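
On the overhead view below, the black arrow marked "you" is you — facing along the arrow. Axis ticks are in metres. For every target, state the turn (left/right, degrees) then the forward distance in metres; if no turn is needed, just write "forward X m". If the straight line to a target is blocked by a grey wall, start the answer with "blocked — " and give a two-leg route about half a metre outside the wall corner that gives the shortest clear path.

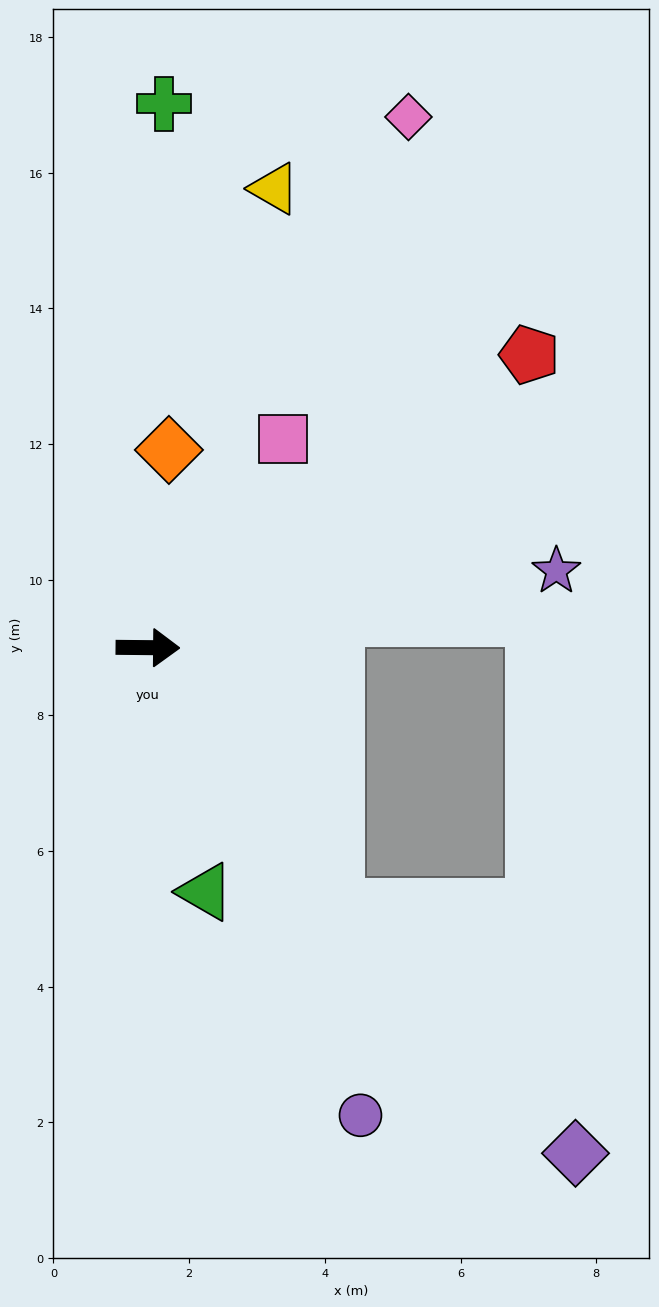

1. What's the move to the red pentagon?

turn left 38°, forward 7.1 m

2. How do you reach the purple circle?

turn right 65°, forward 7.6 m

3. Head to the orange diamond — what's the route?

turn left 84°, forward 2.9 m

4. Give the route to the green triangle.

turn right 76°, forward 3.7 m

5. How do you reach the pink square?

turn left 58°, forward 3.7 m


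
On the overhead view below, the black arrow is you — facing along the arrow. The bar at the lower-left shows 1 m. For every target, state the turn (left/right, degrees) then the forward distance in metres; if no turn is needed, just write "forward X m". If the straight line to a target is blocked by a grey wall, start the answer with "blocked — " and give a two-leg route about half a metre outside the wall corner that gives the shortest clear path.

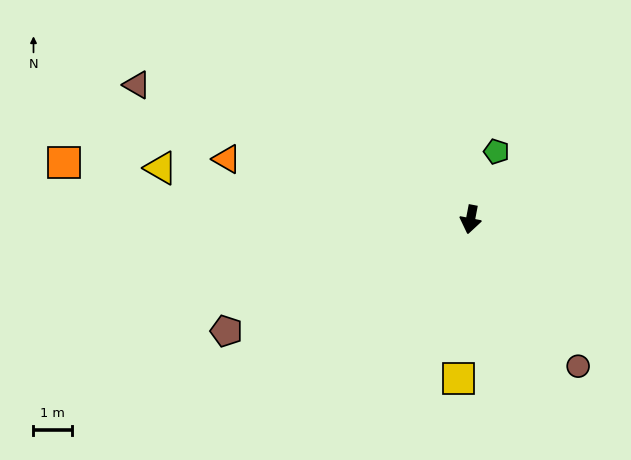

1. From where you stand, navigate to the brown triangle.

turn right 101°, forward 9.3 m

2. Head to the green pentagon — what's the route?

turn left 170°, forward 1.9 m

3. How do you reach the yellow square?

turn left 6°, forward 4.1 m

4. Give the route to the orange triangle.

turn right 93°, forward 6.5 m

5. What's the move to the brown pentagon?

turn right 55°, forward 6.9 m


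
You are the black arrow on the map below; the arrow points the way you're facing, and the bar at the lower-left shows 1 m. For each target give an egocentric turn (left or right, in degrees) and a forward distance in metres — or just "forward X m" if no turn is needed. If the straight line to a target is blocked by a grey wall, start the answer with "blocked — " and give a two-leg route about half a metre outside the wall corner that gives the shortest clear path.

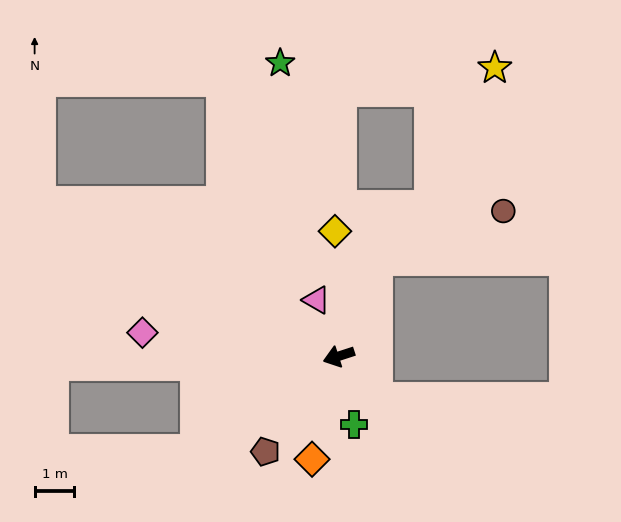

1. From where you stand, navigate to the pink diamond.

turn right 25°, forward 5.0 m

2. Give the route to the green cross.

turn left 85°, forward 1.8 m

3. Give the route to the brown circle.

blocked — turn right 129°, forward 2.6 m, then turn right 48°, forward 3.4 m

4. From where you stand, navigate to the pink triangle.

turn right 86°, forward 1.5 m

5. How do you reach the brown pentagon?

turn left 34°, forward 3.0 m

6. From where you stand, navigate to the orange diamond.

turn left 57°, forward 2.7 m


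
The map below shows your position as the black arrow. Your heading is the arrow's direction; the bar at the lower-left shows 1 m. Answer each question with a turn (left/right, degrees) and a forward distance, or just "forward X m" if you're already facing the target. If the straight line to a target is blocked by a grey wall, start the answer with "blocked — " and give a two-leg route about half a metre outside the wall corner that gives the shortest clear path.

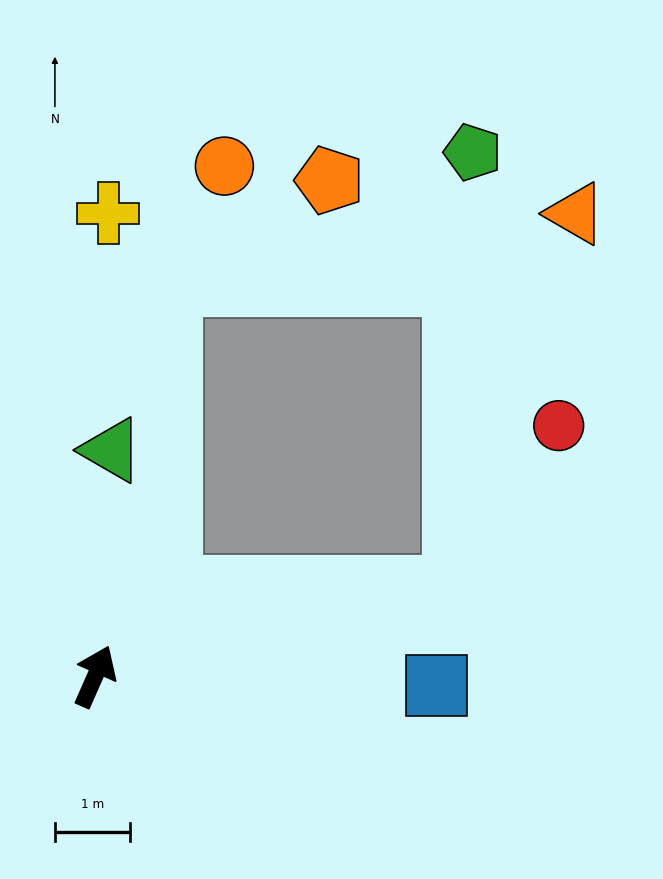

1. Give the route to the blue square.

turn right 68°, forward 4.5 m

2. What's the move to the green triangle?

turn left 20°, forward 3.0 m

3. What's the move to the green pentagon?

blocked — turn right 52°, forward 4.9 m, then turn left 73°, forward 5.8 m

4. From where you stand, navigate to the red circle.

blocked — turn right 52°, forward 4.9 m, then turn left 43°, forward 2.5 m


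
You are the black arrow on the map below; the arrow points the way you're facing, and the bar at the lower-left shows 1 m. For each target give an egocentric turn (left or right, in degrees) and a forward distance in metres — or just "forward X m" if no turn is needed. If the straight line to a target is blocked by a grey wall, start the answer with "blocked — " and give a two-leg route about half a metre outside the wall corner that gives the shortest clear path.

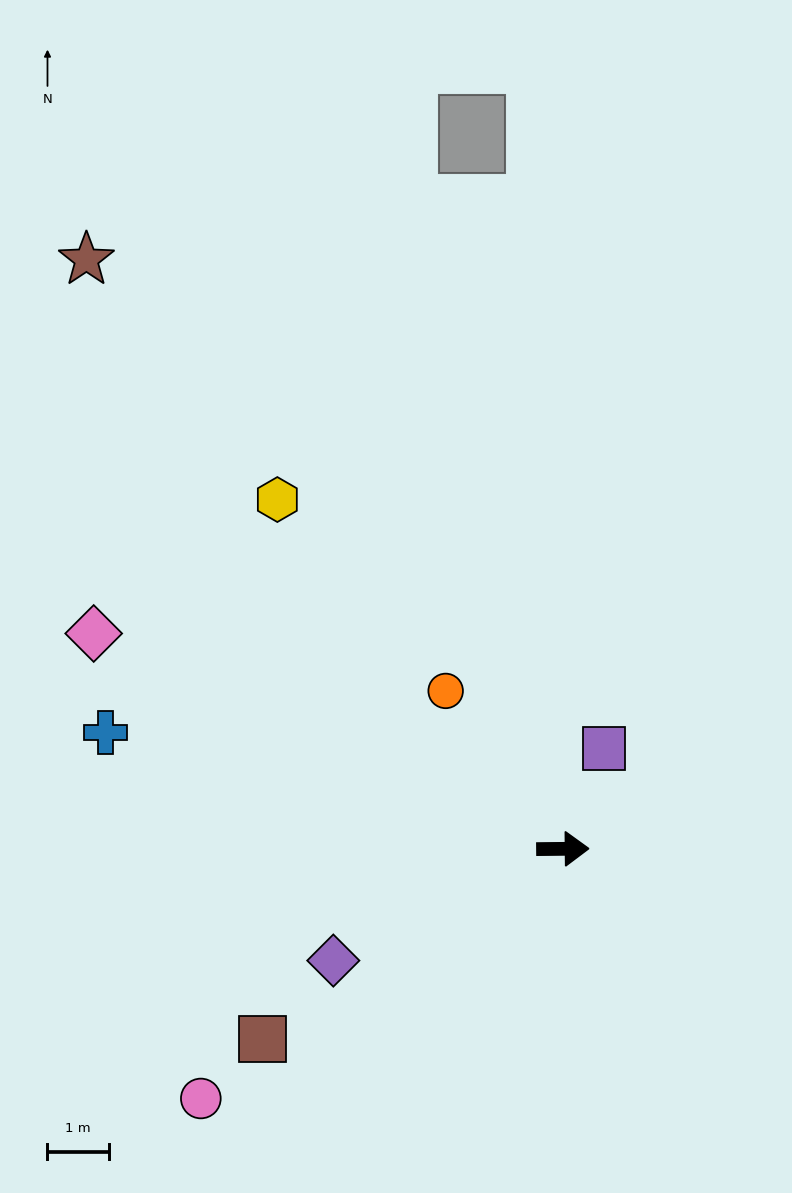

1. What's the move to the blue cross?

turn left 165°, forward 7.7 m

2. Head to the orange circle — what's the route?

turn left 126°, forward 3.2 m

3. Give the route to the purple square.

turn left 67°, forward 1.8 m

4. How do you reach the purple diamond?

turn right 155°, forward 4.2 m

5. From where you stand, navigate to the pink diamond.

turn left 155°, forward 8.4 m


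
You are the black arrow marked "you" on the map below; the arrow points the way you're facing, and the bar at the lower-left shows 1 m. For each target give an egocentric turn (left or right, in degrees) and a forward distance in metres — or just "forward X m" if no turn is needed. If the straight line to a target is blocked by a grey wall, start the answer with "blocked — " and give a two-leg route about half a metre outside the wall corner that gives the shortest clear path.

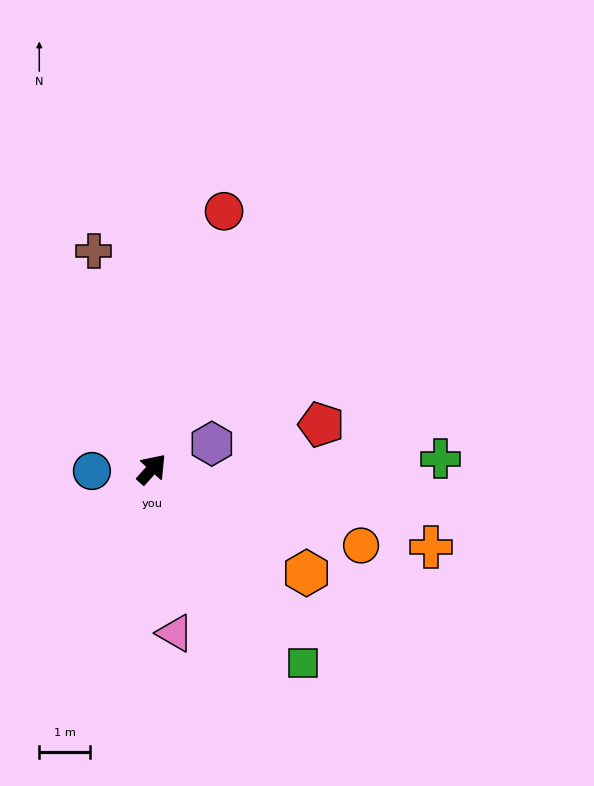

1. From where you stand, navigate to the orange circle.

turn right 68°, forward 4.4 m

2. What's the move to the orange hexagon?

turn right 82°, forward 3.7 m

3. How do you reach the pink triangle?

turn right 130°, forward 3.3 m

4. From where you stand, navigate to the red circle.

turn left 26°, forward 5.3 m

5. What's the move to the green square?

turn right 100°, forward 4.9 m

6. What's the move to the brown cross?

turn left 57°, forward 4.5 m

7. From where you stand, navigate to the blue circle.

turn left 134°, forward 1.2 m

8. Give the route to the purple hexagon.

turn right 25°, forward 1.3 m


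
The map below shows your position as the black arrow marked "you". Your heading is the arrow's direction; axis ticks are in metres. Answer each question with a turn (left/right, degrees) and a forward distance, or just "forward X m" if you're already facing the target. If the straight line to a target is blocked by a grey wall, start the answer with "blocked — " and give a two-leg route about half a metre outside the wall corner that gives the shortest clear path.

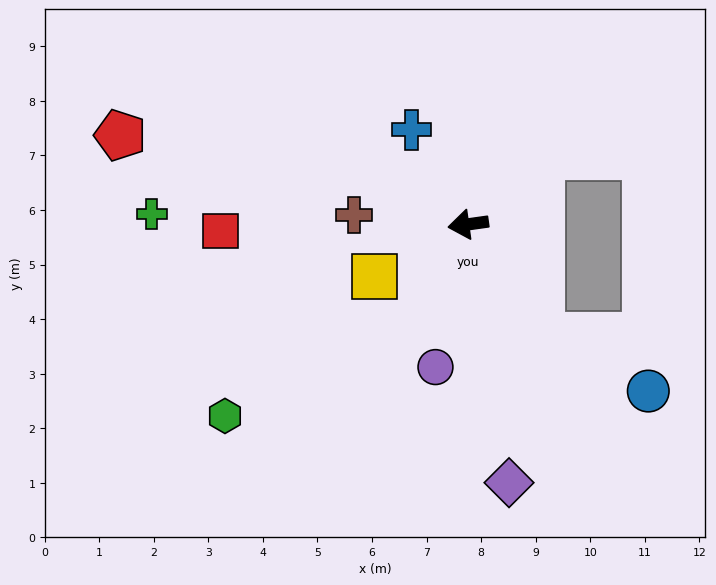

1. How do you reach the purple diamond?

turn left 91°, forward 4.8 m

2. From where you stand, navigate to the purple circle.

turn left 69°, forward 2.7 m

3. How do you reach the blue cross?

turn right 67°, forward 2.0 m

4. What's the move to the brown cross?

turn right 13°, forward 2.1 m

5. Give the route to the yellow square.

turn left 21°, forward 2.0 m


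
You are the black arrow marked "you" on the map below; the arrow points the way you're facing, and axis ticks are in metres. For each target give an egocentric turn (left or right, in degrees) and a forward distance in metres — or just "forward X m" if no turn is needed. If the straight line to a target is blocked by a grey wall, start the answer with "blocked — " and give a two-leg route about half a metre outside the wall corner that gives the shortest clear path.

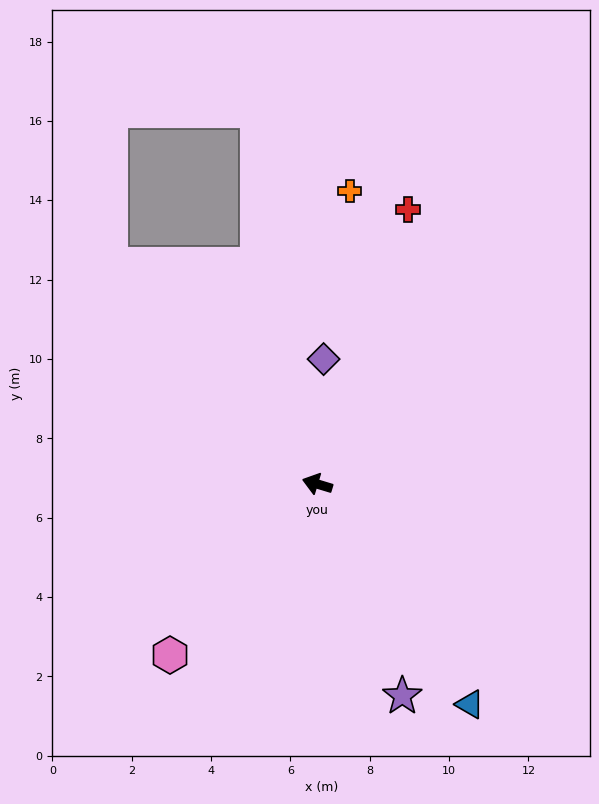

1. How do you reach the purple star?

turn left 129°, forward 5.8 m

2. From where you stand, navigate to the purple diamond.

turn right 76°, forward 3.2 m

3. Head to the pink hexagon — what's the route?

turn left 66°, forward 5.7 m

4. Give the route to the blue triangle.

turn left 142°, forward 6.8 m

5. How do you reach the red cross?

turn right 91°, forward 7.3 m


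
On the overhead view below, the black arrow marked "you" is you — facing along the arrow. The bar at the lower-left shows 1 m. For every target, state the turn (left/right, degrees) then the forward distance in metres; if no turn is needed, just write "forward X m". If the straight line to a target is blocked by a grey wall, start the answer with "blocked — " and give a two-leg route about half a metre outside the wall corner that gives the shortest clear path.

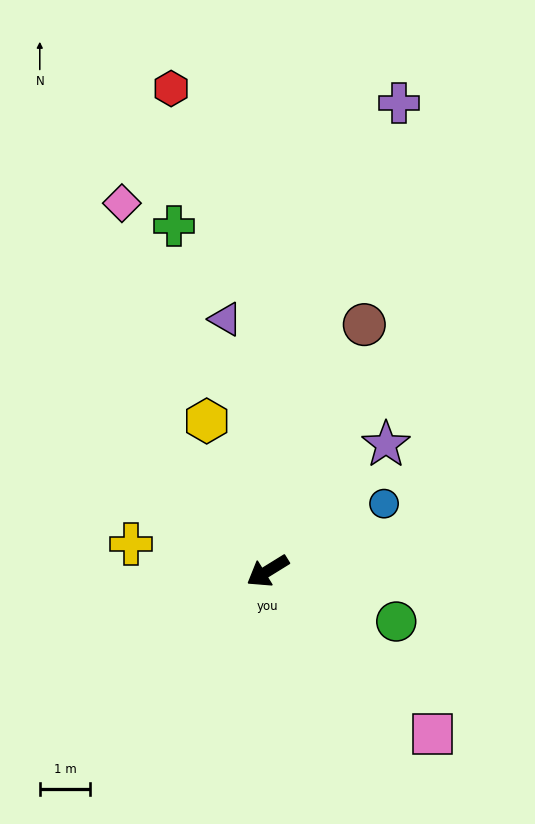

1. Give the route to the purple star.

turn right 165°, forward 3.4 m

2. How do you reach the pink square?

turn left 104°, forward 4.6 m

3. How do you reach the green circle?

turn left 127°, forward 2.7 m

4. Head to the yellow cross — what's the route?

turn right 43°, forward 2.7 m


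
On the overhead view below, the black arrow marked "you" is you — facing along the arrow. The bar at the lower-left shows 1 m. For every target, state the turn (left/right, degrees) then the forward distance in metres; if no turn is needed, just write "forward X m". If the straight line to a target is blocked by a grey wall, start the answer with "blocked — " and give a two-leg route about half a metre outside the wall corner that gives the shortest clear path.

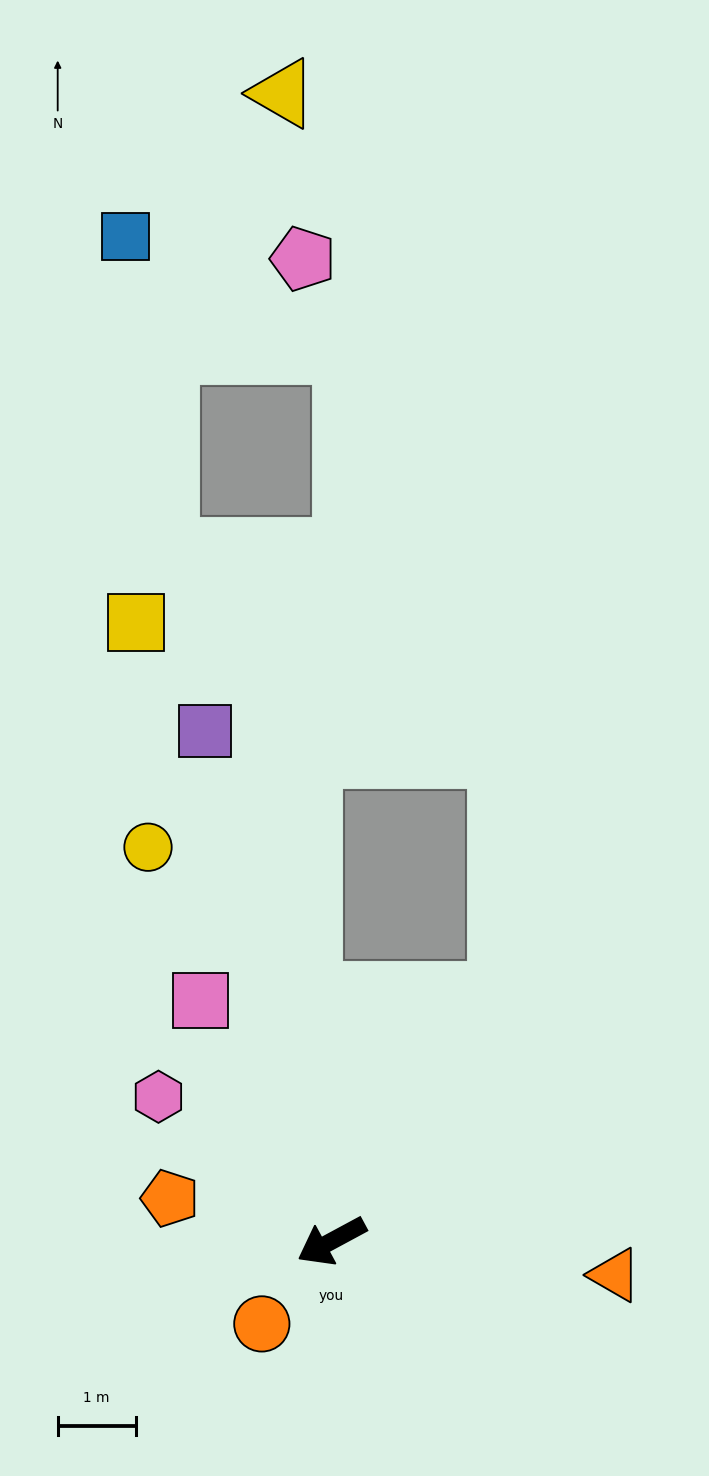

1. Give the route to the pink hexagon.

turn right 68°, forward 2.9 m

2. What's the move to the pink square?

turn right 90°, forward 3.5 m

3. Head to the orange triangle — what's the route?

turn left 145°, forward 3.7 m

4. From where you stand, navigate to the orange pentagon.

turn right 43°, forward 2.1 m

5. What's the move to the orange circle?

turn left 22°, forward 1.4 m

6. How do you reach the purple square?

turn right 104°, forward 6.7 m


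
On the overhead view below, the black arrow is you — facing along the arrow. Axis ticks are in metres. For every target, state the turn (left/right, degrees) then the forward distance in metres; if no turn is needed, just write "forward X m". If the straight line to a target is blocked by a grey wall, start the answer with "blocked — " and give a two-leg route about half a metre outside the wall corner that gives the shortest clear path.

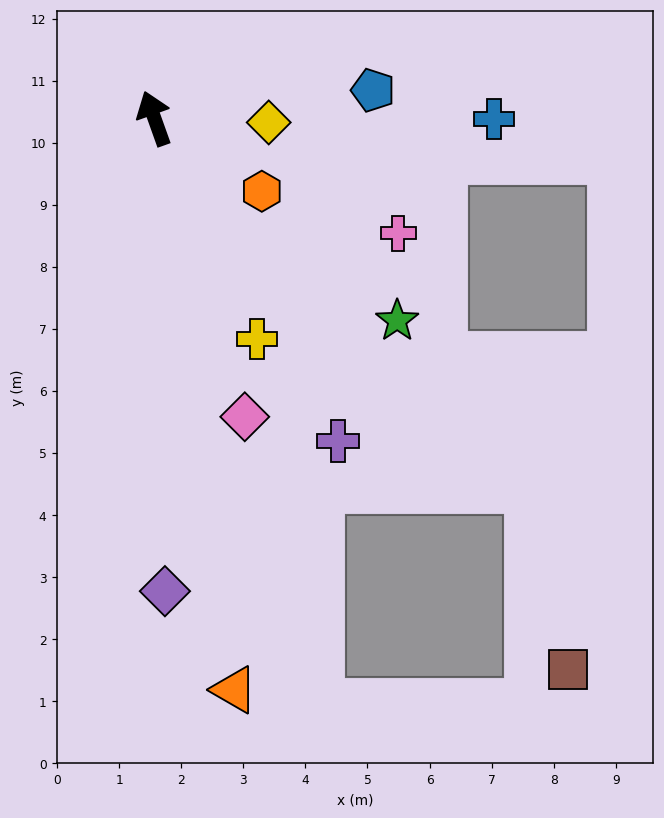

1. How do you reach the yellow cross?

turn right 175°, forward 3.9 m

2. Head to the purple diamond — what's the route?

turn left 162°, forward 7.6 m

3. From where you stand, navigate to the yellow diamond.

turn right 112°, forward 1.8 m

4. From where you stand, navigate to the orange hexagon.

turn right 144°, forward 2.1 m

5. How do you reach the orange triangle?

turn left 168°, forward 9.3 m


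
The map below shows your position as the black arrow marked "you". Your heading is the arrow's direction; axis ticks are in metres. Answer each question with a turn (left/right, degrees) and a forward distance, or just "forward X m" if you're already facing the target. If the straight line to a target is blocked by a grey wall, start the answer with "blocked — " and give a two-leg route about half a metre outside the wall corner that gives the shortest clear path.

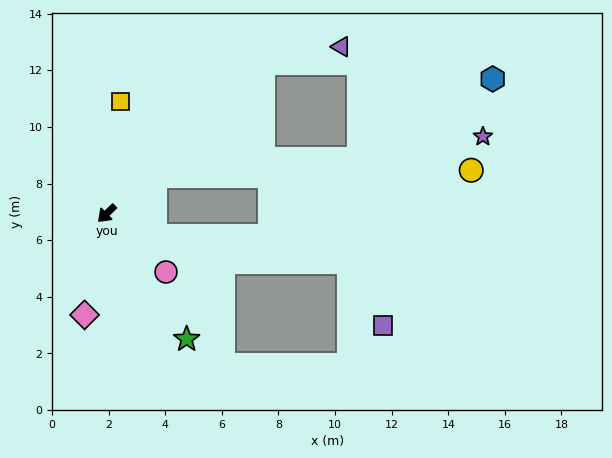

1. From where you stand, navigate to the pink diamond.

turn left 34°, forward 3.7 m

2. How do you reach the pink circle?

turn left 91°, forward 2.9 m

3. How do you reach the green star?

turn left 78°, forward 5.3 m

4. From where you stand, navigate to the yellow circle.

blocked — turn left 174°, forward 2.2 m, then turn right 37°, forward 11.2 m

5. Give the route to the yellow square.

turn right 141°, forward 4.0 m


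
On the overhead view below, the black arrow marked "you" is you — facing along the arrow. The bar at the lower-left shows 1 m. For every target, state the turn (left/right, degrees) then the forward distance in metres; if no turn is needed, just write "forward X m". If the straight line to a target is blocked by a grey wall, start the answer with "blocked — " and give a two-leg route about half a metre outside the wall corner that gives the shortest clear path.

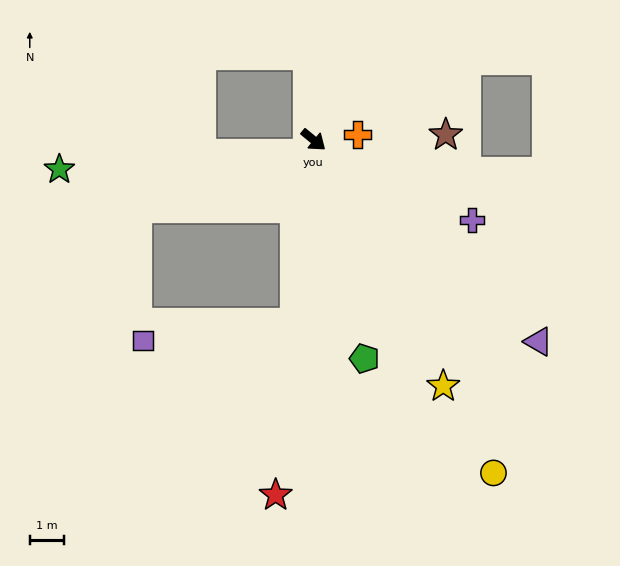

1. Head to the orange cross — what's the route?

turn left 47°, forward 1.3 m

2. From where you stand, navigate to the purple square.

blocked — turn right 56°, forward 5.3 m, then turn right 78°, forward 4.4 m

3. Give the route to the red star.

turn right 57°, forward 10.3 m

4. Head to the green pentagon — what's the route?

turn right 38°, forward 6.5 m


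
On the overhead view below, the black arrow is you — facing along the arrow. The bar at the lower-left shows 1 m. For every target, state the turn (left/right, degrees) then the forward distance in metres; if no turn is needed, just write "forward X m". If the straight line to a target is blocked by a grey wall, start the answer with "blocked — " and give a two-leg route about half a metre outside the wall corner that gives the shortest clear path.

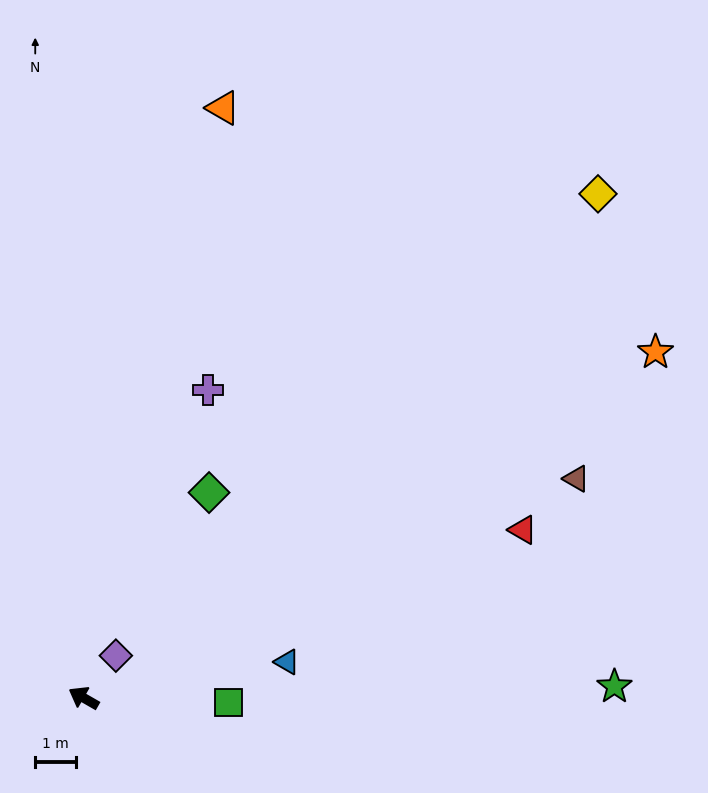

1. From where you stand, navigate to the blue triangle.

turn right 140°, forward 5.1 m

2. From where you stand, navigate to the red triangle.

turn right 129°, forward 11.7 m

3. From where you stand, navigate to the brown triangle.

turn right 126°, forward 13.4 m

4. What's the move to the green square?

turn right 152°, forward 3.6 m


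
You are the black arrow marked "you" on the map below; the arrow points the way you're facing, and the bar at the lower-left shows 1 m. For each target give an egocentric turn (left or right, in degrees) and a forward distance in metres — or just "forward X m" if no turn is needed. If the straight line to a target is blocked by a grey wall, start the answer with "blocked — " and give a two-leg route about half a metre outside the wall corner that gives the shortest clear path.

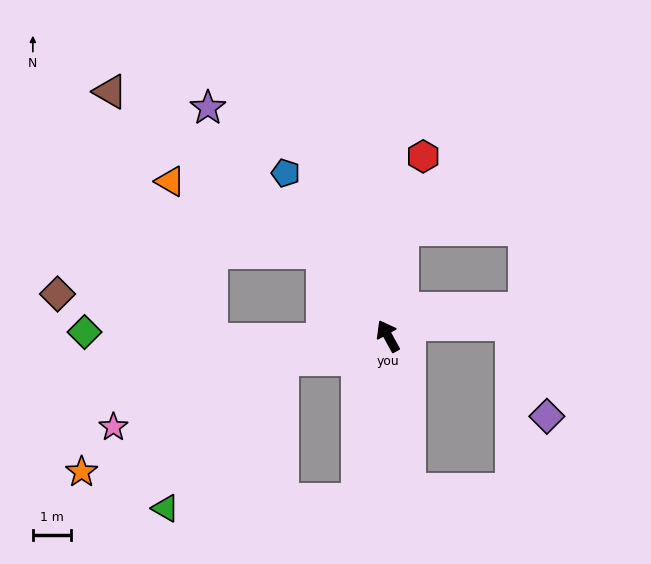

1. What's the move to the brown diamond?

blocked — turn left 62°, forward 4.6 m, then turn right 17°, forward 4.2 m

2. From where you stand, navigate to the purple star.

turn left 9°, forward 7.6 m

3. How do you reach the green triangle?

blocked — turn left 74°, forward 2.8 m, then turn left 39°, forward 4.9 m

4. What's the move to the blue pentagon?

turn left 3°, forward 5.0 m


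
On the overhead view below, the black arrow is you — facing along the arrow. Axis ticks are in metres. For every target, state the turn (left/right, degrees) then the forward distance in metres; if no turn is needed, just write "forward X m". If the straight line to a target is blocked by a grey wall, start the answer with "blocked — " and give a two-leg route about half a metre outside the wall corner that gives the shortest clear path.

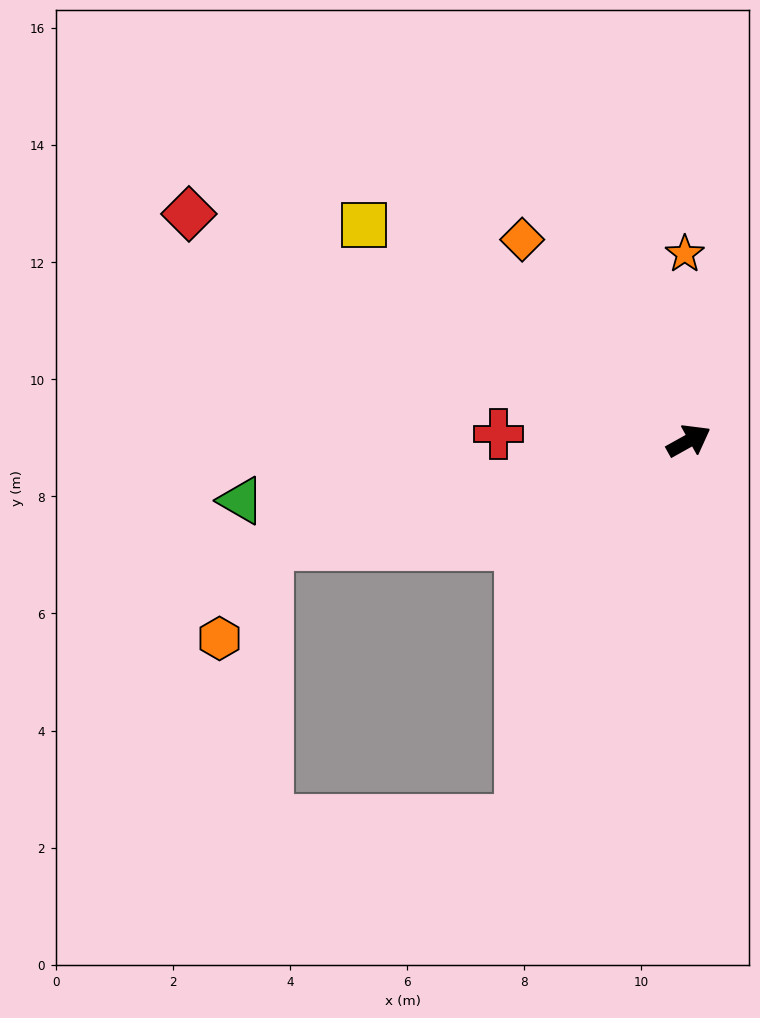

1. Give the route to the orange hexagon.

blocked — turn left 165°, forward 7.4 m, then turn left 48°, forward 1.8 m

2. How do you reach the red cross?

turn left 149°, forward 3.3 m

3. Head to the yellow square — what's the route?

turn left 117°, forward 6.7 m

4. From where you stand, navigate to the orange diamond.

turn left 100°, forward 4.5 m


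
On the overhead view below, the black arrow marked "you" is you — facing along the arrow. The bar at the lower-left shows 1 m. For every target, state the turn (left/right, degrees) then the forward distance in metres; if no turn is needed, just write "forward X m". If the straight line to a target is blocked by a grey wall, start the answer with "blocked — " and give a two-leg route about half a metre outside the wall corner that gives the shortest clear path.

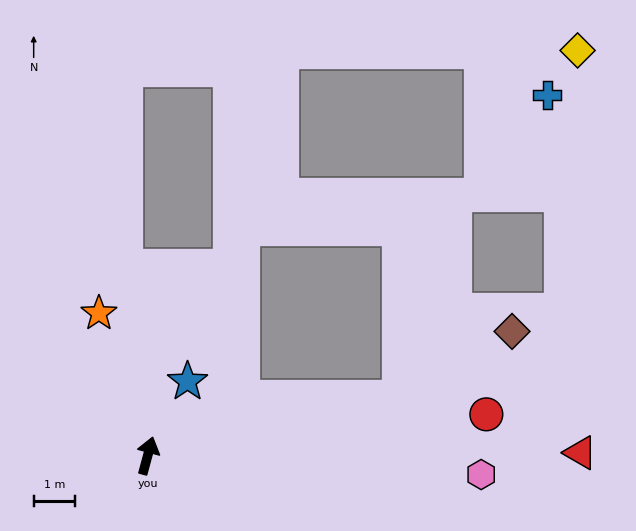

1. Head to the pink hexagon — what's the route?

turn right 78°, forward 8.1 m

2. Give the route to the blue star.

turn right 13°, forward 2.0 m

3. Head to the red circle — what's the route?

turn right 68°, forward 8.3 m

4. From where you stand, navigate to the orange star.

turn left 34°, forward 3.6 m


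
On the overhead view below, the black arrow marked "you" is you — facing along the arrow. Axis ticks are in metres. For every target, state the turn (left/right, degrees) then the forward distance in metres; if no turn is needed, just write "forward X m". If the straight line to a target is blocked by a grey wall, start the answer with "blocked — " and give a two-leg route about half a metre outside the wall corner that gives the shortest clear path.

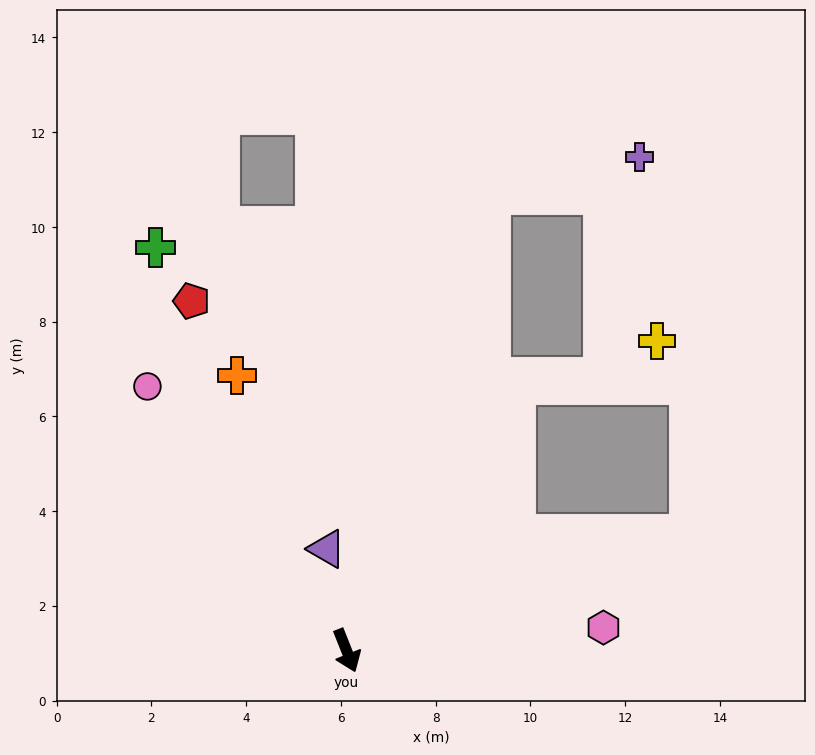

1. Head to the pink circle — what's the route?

turn right 165°, forward 7.0 m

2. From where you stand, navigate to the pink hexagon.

turn left 73°, forward 5.4 m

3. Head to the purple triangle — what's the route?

turn left 169°, forward 2.2 m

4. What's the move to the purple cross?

blocked — turn left 141°, forward 10.1 m, then turn right 58°, forward 3.2 m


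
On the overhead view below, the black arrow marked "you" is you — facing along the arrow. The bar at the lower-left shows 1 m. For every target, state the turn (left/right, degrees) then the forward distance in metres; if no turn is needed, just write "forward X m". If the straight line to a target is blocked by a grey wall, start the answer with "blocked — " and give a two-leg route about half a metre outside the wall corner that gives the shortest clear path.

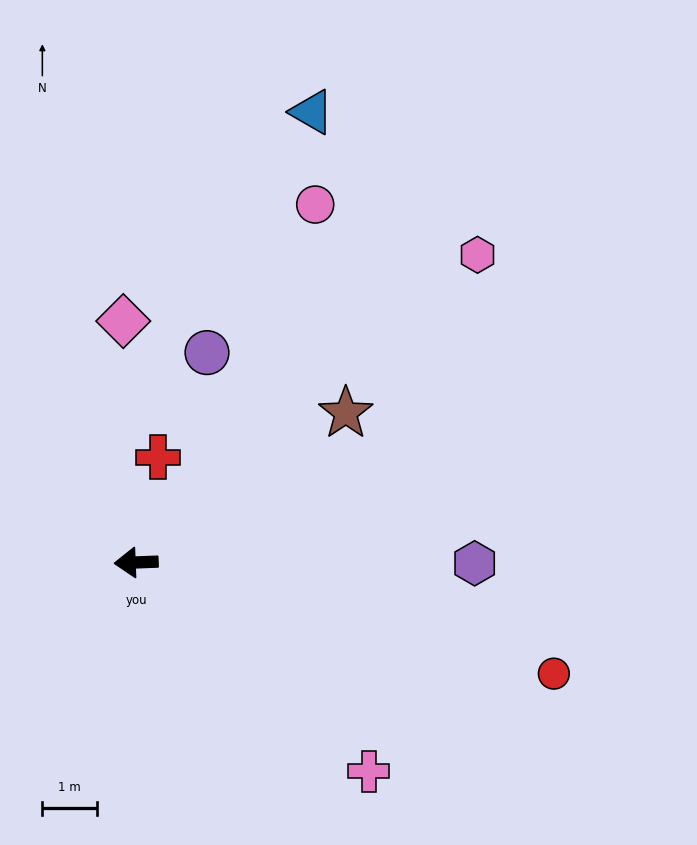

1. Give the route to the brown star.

turn right 147°, forward 4.7 m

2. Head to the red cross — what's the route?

turn right 104°, forward 2.0 m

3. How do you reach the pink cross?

turn left 136°, forward 5.7 m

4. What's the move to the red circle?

turn left 163°, forward 7.9 m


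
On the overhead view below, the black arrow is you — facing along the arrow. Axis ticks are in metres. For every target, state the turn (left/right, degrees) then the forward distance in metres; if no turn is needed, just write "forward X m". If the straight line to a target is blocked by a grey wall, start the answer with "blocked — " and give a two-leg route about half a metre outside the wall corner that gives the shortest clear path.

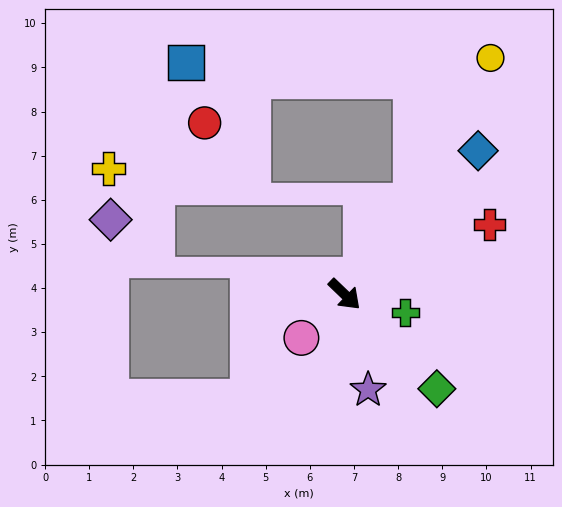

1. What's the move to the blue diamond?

turn left 91°, forward 4.4 m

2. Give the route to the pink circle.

turn right 91°, forward 1.4 m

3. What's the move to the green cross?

turn left 27°, forward 1.4 m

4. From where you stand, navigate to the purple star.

turn right 32°, forward 2.2 m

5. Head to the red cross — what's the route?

turn left 70°, forward 3.6 m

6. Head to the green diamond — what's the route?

forward 3.0 m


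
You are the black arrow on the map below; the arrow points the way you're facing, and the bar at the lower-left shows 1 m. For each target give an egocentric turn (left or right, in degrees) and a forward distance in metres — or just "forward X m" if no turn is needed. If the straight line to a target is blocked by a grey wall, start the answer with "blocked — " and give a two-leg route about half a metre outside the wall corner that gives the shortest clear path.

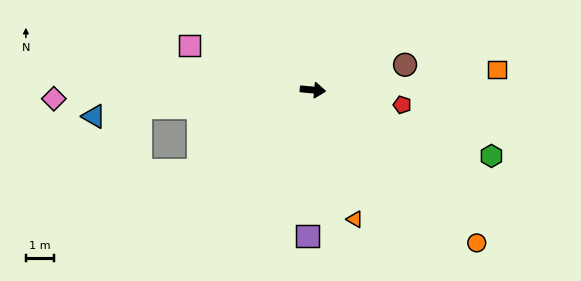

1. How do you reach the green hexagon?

turn right 15°, forward 6.8 m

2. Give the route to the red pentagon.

turn right 4°, forward 3.2 m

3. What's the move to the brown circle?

turn left 21°, forward 3.4 m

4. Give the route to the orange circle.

turn right 38°, forward 7.9 m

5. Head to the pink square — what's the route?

turn left 165°, forward 4.6 m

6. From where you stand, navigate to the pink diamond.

turn right 173°, forward 9.2 m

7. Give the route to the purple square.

turn right 87°, forward 5.2 m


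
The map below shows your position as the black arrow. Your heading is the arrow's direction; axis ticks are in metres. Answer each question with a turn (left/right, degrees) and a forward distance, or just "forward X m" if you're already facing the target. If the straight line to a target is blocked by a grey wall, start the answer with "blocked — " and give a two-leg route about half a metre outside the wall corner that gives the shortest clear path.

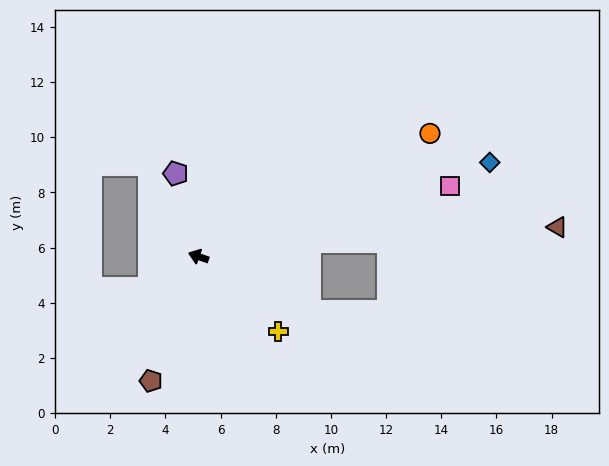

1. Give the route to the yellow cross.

turn left 156°, forward 4.0 m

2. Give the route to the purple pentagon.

turn right 55°, forward 3.1 m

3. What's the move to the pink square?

turn right 145°, forward 9.5 m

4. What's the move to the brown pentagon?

turn left 89°, forward 4.8 m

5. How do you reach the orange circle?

turn right 133°, forward 9.5 m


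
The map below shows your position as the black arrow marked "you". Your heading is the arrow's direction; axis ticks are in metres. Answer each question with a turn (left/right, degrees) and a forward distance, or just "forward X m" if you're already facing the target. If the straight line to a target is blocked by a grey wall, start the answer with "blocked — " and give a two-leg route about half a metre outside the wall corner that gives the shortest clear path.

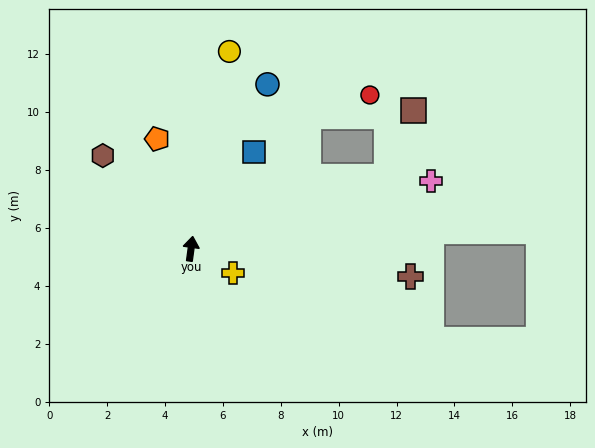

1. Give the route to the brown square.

blocked — turn right 62°, forward 7.2 m, then turn left 48°, forward 2.5 m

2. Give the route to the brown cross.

turn right 89°, forward 7.6 m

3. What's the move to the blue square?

turn right 25°, forward 4.0 m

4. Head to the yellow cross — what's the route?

turn right 112°, forward 1.7 m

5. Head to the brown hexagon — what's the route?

turn left 51°, forward 4.4 m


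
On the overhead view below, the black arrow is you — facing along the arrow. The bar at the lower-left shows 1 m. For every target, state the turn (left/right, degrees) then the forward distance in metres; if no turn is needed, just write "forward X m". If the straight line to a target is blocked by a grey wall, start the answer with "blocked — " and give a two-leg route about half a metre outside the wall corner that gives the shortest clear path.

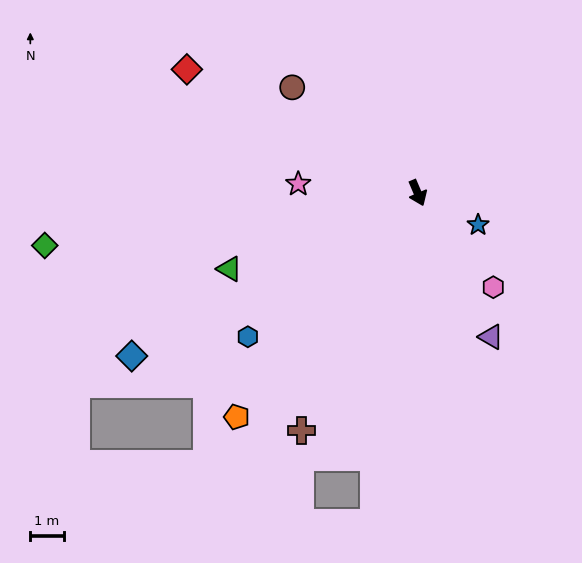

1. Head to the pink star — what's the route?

turn right 117°, forward 3.6 m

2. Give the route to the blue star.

turn left 39°, forward 2.1 m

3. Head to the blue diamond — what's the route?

turn right 83°, forward 9.9 m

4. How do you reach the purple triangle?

turn left 4°, forward 4.9 m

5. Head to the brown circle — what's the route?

turn right 153°, forward 4.9 m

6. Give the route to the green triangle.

turn right 91°, forward 6.1 m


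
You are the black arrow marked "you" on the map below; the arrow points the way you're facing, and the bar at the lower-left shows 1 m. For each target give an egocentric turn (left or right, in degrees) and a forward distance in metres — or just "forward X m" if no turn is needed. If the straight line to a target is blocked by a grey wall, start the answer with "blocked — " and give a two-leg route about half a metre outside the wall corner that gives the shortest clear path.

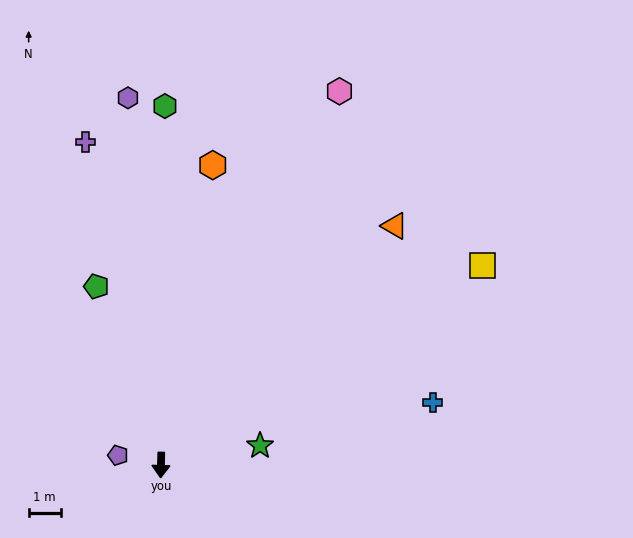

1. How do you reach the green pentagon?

turn right 159°, forward 5.9 m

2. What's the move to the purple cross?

turn right 165°, forward 10.3 m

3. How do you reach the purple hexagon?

turn right 173°, forward 11.4 m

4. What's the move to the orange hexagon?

turn left 172°, forward 9.4 m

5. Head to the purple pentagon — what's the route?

turn right 101°, forward 1.4 m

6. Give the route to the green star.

turn left 102°, forward 3.1 m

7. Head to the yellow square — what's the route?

turn left 123°, forward 11.7 m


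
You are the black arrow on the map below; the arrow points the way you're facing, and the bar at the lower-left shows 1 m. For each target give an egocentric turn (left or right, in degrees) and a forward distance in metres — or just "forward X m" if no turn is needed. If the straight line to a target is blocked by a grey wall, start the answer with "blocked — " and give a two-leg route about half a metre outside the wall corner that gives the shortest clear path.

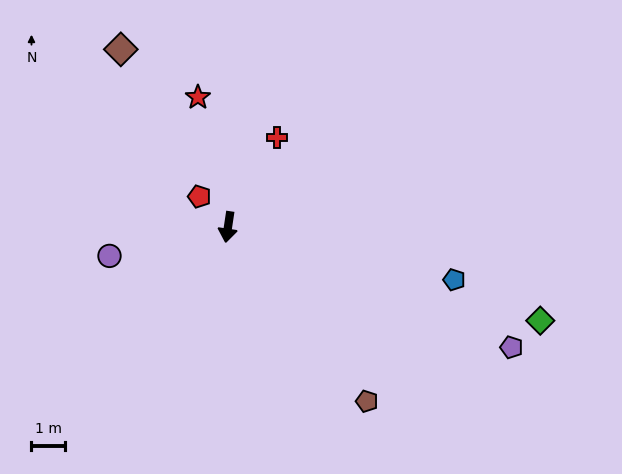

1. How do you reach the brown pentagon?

turn left 47°, forward 6.6 m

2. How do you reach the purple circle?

turn right 68°, forward 3.6 m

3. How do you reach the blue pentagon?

turn left 85°, forward 6.9 m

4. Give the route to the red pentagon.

turn right 128°, forward 1.2 m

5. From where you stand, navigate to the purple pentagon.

turn left 76°, forward 9.1 m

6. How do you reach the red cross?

turn left 160°, forward 3.0 m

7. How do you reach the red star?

turn right 158°, forward 3.9 m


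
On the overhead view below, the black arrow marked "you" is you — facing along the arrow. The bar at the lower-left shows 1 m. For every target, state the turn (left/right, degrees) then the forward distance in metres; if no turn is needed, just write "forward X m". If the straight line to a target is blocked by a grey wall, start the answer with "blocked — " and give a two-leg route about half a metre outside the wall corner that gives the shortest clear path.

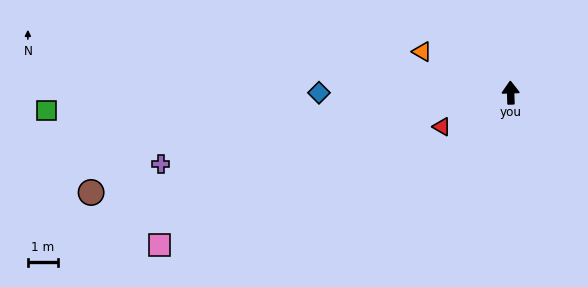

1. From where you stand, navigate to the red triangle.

turn left 115°, forward 2.5 m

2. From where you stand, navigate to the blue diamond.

turn left 88°, forward 6.3 m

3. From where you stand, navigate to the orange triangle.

turn left 63°, forward 3.2 m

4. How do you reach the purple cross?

turn left 100°, forward 11.7 m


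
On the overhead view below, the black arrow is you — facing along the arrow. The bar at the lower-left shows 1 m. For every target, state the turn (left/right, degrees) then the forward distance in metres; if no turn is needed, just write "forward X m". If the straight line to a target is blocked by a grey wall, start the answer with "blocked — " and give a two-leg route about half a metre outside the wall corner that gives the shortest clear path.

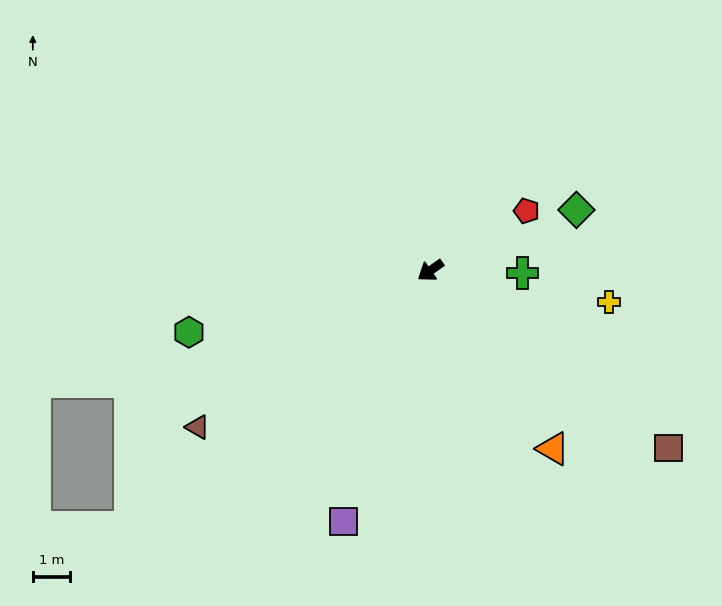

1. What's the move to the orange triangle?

turn left 90°, forward 5.8 m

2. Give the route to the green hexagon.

turn right 21°, forward 6.7 m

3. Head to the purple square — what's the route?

turn left 36°, forward 7.2 m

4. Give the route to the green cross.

turn left 143°, forward 2.5 m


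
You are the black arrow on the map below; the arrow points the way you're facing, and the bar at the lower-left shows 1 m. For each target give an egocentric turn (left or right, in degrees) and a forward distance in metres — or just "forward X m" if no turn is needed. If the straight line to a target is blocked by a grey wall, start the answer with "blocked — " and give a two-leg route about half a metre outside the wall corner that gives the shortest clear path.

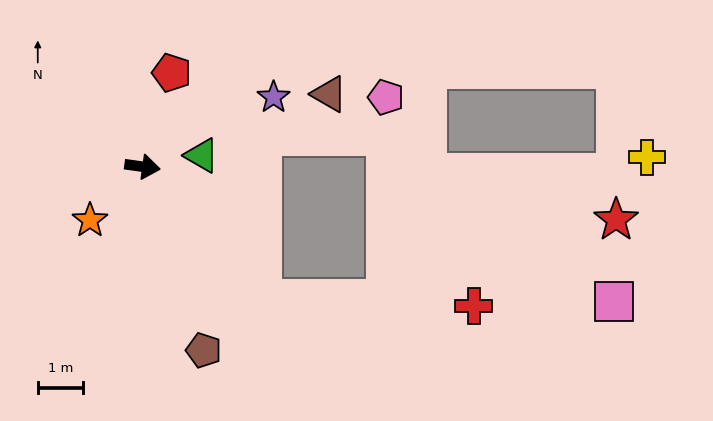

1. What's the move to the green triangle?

turn left 19°, forward 1.3 m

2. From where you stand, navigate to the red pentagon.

turn left 81°, forward 2.2 m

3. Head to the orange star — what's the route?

turn right 126°, forward 1.7 m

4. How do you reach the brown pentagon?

turn right 64°, forward 4.3 m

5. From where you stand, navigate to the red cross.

blocked — turn right 40°, forward 3.9 m, then turn left 46°, forward 4.7 m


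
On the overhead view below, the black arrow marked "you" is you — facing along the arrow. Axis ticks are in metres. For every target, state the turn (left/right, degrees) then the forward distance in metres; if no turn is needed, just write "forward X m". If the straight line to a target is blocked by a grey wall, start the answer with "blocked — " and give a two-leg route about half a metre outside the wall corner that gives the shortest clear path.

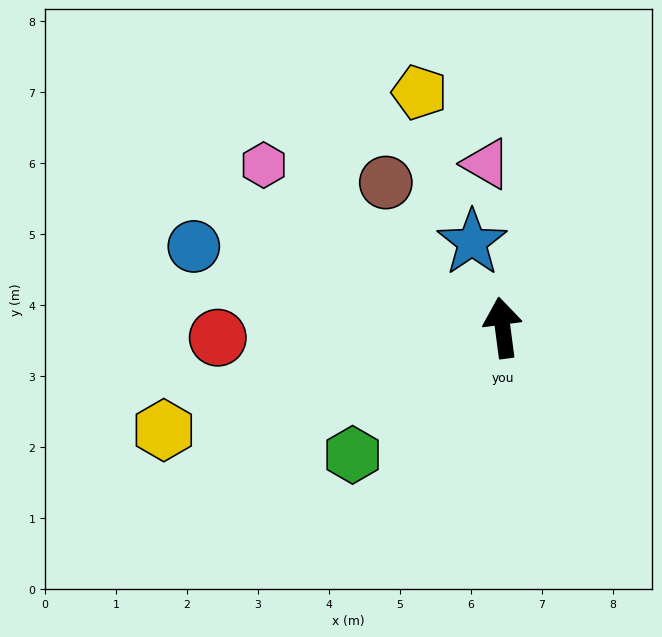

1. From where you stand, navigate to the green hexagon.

turn left 123°, forward 2.8 m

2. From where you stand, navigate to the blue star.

turn left 12°, forward 1.3 m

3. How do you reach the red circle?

turn left 85°, forward 4.0 m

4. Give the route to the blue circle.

turn left 68°, forward 4.5 m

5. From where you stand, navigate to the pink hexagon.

turn left 48°, forward 4.1 m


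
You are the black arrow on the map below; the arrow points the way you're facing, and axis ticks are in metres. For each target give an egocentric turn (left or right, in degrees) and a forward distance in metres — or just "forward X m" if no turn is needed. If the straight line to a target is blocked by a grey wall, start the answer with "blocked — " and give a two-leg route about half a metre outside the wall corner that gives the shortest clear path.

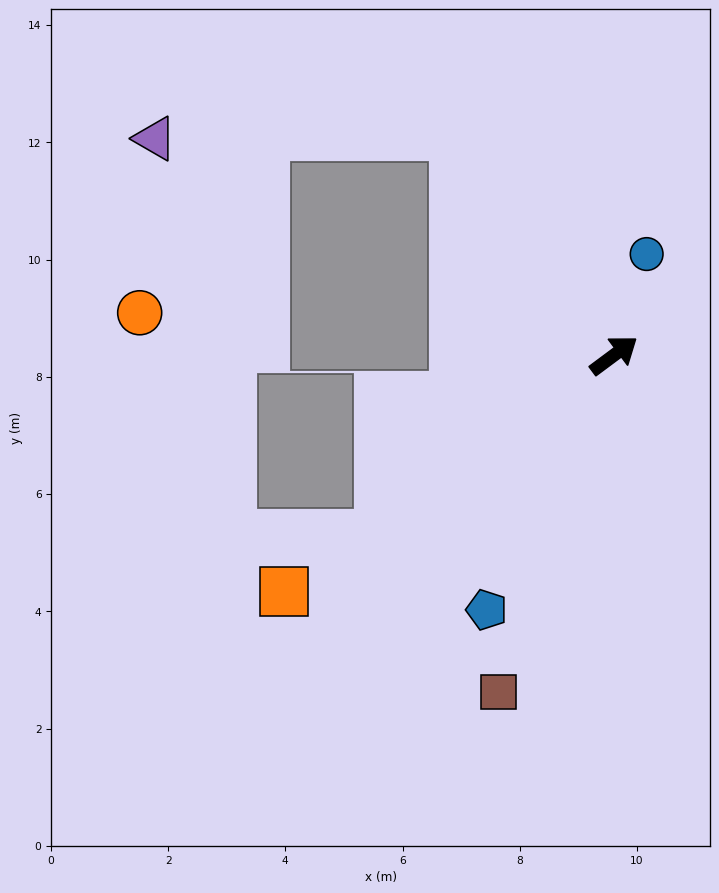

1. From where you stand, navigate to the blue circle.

turn left 35°, forward 1.8 m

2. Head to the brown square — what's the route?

turn right 146°, forward 6.1 m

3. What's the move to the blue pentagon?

turn right 153°, forward 4.9 m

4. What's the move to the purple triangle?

blocked — turn left 89°, forward 4.6 m, then turn left 55°, forward 5.1 m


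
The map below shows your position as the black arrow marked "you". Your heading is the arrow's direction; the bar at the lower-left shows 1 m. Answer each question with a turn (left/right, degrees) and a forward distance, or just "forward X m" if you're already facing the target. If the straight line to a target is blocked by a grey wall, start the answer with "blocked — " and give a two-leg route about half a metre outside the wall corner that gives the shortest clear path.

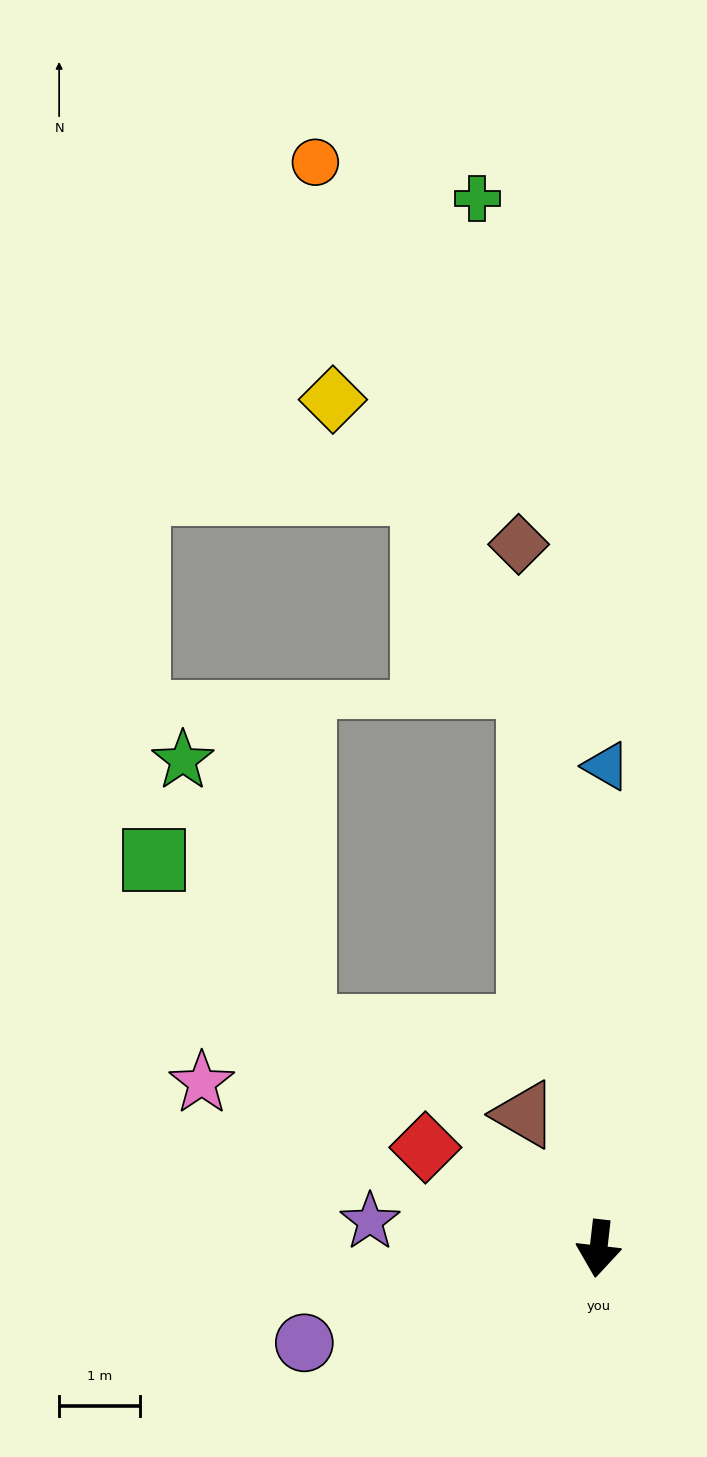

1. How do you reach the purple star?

turn right 90°, forward 2.8 m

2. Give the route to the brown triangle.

turn right 145°, forward 1.9 m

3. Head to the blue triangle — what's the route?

turn right 174°, forward 5.9 m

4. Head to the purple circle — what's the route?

turn right 66°, forward 3.8 m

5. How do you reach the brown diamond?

turn right 167°, forward 8.7 m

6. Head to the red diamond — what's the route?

turn right 114°, forward 2.5 m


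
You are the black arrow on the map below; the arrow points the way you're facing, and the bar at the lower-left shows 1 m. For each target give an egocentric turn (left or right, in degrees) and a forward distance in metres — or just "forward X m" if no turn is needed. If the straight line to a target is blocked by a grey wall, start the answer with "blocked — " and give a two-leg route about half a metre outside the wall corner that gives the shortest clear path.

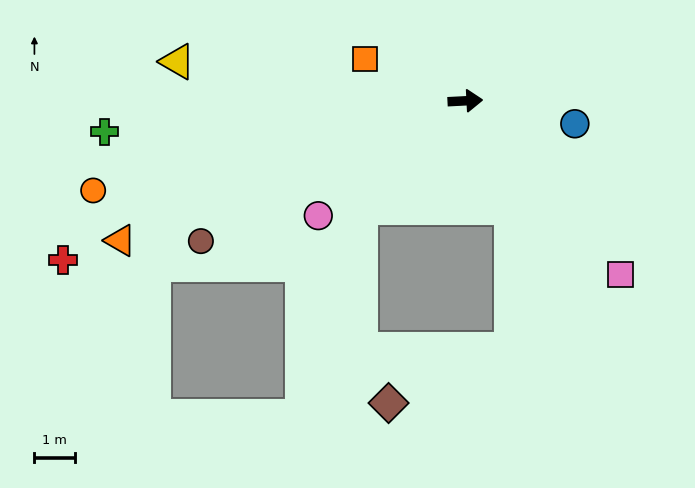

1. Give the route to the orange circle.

turn right 169°, forward 9.5 m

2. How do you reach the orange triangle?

turn right 161°, forward 9.3 m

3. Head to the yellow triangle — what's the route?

turn left 169°, forward 7.2 m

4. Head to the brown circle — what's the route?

turn right 155°, forward 7.4 m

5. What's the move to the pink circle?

turn right 145°, forward 4.6 m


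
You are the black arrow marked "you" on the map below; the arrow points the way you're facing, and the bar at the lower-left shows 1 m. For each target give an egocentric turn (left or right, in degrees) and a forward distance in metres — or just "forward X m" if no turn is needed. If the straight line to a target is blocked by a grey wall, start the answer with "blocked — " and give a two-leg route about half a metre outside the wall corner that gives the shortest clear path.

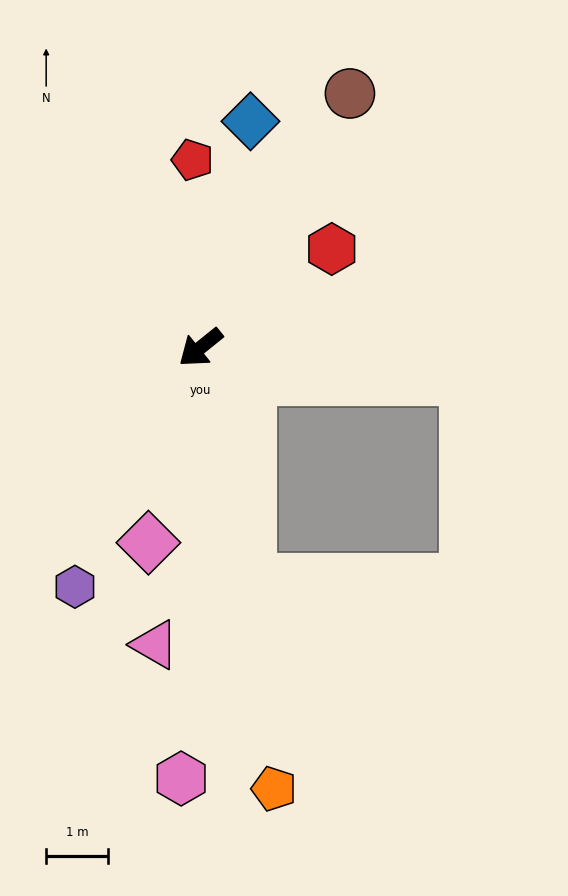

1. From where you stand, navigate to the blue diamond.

turn right 141°, forward 3.8 m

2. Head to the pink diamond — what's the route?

turn left 36°, forward 3.3 m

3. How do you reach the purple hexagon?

turn left 23°, forward 4.4 m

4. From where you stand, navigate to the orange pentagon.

turn left 61°, forward 7.3 m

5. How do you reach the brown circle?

turn right 159°, forward 4.8 m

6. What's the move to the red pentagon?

turn right 126°, forward 3.1 m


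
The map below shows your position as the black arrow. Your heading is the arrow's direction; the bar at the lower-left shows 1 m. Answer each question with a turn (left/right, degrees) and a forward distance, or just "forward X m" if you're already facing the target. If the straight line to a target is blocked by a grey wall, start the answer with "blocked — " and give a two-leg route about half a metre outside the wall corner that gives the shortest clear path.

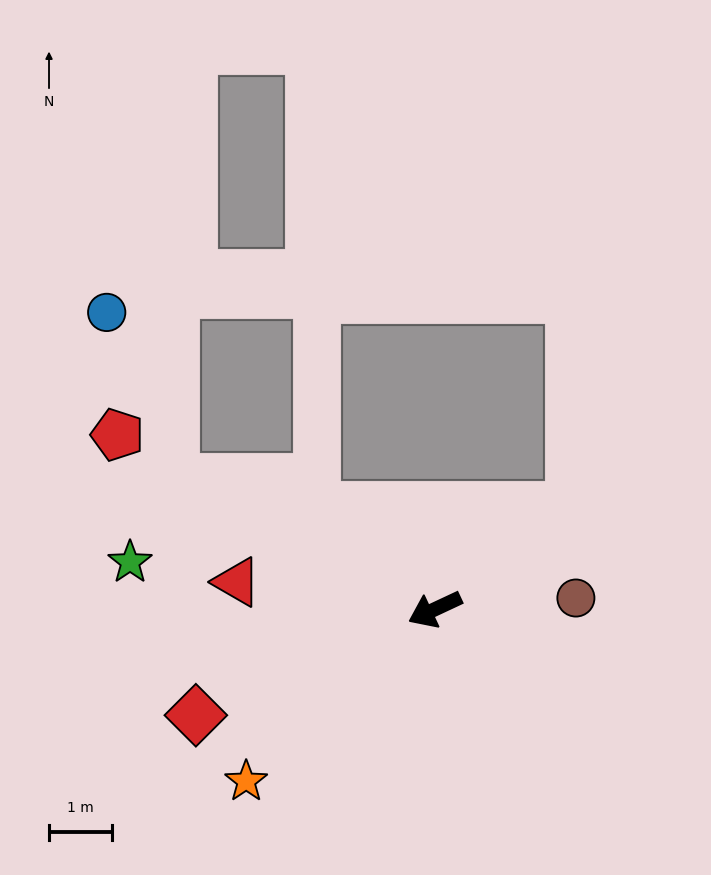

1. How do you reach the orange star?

turn left 17°, forward 4.0 m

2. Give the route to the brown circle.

turn left 159°, forward 2.2 m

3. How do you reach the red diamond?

forward 4.1 m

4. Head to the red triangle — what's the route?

turn right 33°, forward 3.2 m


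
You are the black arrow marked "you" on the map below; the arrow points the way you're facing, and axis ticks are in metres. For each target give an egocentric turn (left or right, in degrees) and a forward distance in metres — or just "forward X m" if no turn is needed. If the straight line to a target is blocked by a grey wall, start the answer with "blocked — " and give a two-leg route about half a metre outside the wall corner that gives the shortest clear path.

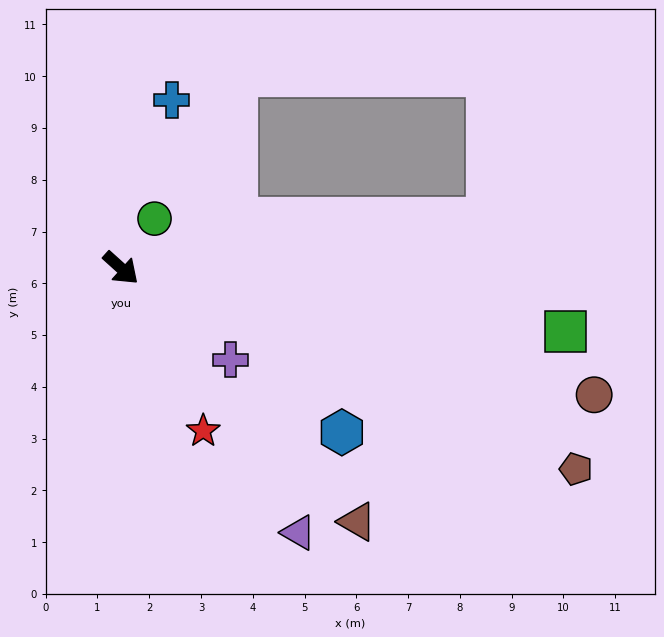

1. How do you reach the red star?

turn right 21°, forward 3.5 m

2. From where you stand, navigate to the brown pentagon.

turn left 18°, forward 9.6 m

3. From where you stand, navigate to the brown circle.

turn left 27°, forward 9.5 m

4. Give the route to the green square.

turn left 34°, forward 8.7 m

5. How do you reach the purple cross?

turn left 2°, forward 2.8 m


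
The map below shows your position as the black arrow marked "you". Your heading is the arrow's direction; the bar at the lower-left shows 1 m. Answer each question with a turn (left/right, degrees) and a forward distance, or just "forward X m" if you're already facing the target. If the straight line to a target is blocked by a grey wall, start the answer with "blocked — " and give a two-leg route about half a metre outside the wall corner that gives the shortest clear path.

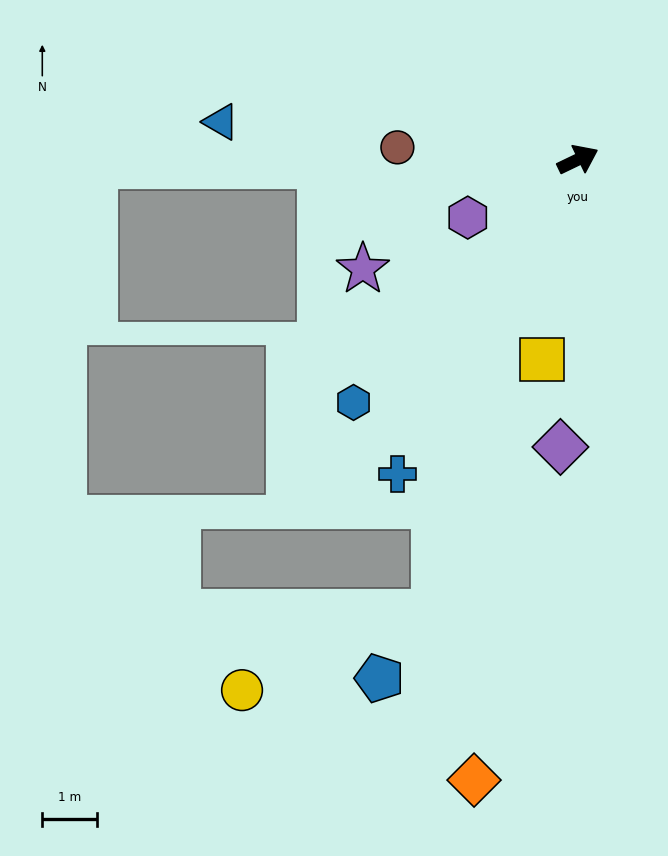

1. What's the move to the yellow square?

turn right 126°, forward 3.7 m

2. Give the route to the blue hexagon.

turn right 158°, forward 6.1 m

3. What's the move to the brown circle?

turn left 150°, forward 3.3 m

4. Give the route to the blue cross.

turn right 145°, forward 6.6 m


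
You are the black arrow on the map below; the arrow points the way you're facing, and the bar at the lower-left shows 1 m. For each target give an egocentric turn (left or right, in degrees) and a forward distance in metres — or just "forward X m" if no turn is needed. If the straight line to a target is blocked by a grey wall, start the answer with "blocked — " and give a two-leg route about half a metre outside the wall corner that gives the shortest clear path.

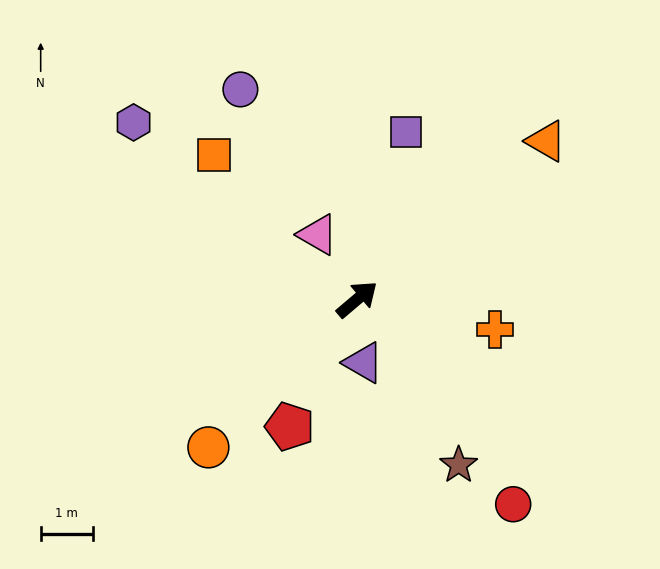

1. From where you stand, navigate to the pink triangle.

turn left 81°, forward 1.5 m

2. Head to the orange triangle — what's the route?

forward 4.7 m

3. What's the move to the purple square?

turn left 34°, forward 3.4 m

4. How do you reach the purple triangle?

turn right 125°, forward 1.2 m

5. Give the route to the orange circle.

turn right 175°, forward 4.0 m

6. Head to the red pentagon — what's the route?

turn right 158°, forward 2.8 m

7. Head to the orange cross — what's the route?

turn right 53°, forward 2.7 m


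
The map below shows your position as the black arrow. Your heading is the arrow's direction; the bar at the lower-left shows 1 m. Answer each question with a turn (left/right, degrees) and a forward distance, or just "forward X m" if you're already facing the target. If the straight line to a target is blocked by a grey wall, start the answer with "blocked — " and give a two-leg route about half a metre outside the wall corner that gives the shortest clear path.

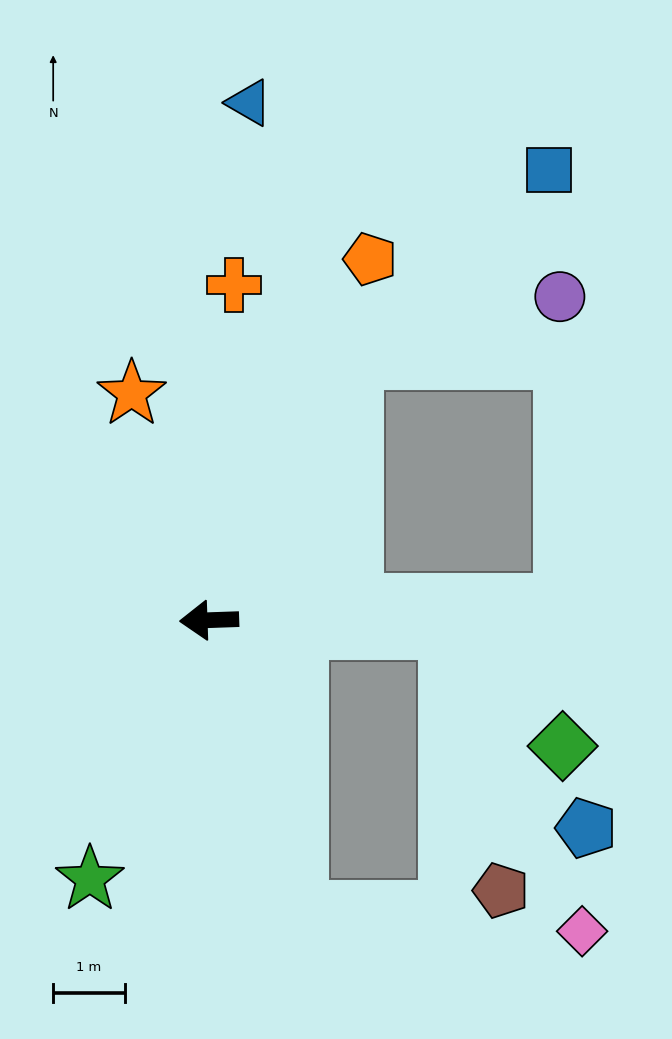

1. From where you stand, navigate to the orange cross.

turn right 96°, forward 4.7 m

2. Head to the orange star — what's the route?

turn right 73°, forward 3.4 m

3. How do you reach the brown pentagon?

blocked — turn left 176°, forward 3.4 m, then turn right 77°, forward 3.7 m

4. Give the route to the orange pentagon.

turn right 116°, forward 5.5 m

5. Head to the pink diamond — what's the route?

blocked — turn left 176°, forward 3.4 m, then turn right 64°, forward 4.6 m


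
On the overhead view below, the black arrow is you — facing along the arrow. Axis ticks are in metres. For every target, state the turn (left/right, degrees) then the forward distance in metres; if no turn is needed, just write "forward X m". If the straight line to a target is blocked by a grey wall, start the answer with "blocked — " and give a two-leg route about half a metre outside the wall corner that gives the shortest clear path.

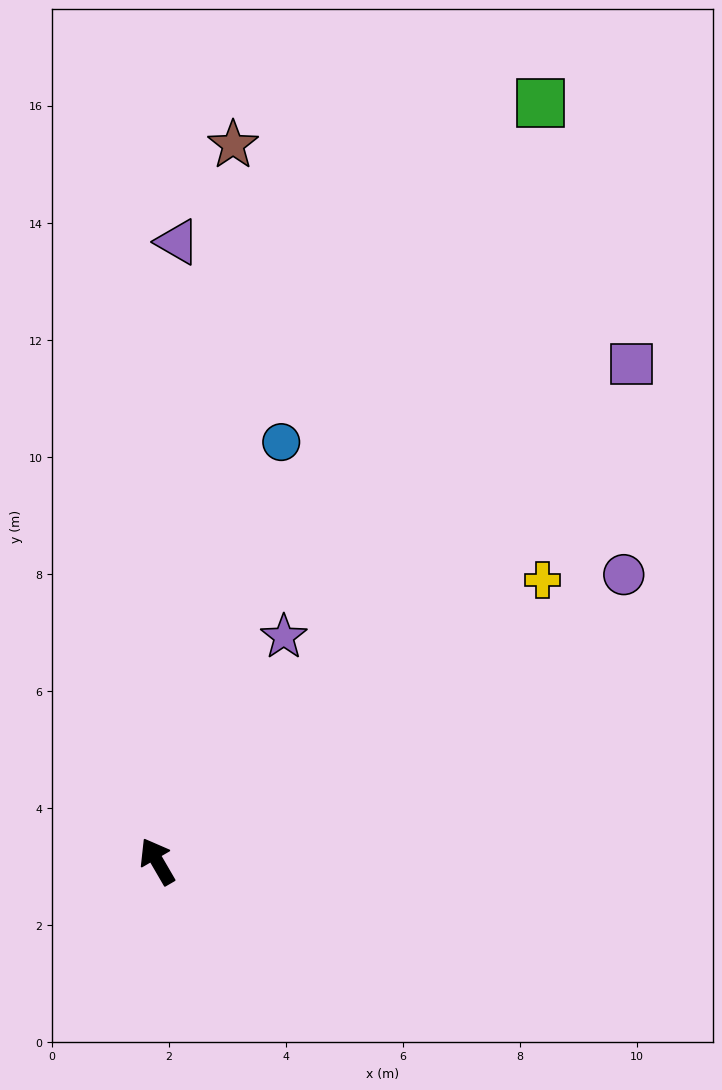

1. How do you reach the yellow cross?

turn right 84°, forward 8.2 m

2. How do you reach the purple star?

turn right 60°, forward 4.4 m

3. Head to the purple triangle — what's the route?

turn right 32°, forward 10.6 m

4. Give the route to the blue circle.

turn right 47°, forward 7.5 m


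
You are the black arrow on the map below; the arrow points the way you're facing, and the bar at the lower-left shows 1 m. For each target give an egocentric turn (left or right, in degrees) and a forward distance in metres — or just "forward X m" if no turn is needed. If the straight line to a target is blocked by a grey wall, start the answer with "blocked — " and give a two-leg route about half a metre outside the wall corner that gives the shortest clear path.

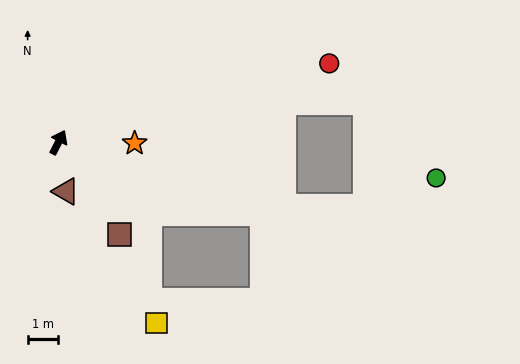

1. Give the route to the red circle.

turn right 47°, forward 9.2 m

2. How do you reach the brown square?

turn right 120°, forward 3.6 m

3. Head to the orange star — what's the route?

turn right 64°, forward 2.5 m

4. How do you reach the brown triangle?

turn right 144°, forward 1.6 m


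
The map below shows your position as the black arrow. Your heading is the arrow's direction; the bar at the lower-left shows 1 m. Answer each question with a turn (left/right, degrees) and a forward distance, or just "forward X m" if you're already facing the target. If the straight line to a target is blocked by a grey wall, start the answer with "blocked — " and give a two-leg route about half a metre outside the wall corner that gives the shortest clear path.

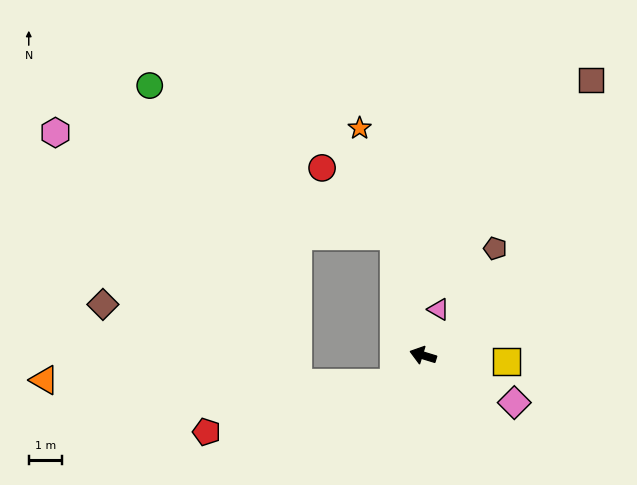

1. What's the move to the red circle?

blocked — turn right 59°, forward 3.7 m, then turn left 32°, forward 3.0 m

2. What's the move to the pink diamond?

turn left 170°, forward 3.1 m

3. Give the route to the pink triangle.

turn right 92°, forward 1.5 m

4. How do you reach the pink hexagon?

blocked — turn right 59°, forward 3.7 m, then turn left 59°, forward 10.6 m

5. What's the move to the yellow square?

turn right 167°, forward 2.5 m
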